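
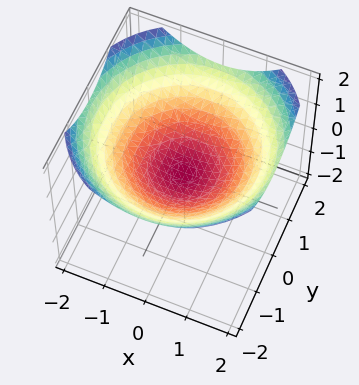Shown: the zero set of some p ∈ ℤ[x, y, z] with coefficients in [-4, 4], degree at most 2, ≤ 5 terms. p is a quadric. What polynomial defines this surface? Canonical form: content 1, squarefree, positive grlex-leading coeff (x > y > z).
1. The degree is 2 — a paraboloid; a quadric.
2. Symmetries: rotational symmetry about the z-axis ⇒ p depends on x, y only through x² + y².
3. Checking where it meets the axes: one x-axis crossing is at x = 0; one y-axis crossing is at y = 0; a circular section at z = 1 has radius between 1 and 2; one z-axis crossing is at z = 0.
4. Together with the visible shape, these determine p as stated.

x^2 + y^2 - 3*z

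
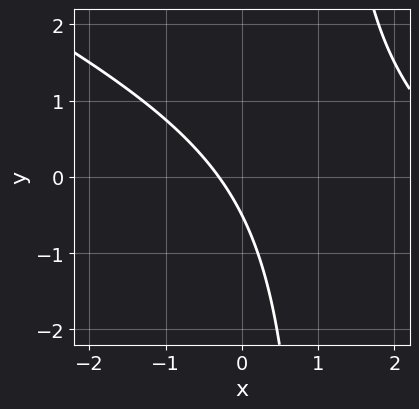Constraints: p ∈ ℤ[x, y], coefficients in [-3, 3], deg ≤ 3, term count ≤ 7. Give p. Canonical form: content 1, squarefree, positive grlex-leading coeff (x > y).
x^2 + 2*x*y - 3*x - 2*y - 1

(a) The degree is 2 — no degree-1 curve has this shape.
(b) The integer polynomial consistent with all of this is the stated p.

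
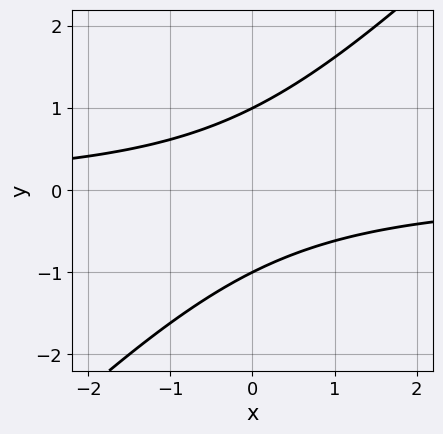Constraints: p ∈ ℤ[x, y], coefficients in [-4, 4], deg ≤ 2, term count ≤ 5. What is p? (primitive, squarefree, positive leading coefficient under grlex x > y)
(a) deg p = 2. The shape is more complex than any degree-1 curve.
(b) From the visible intercepts: the curve avoids every integer x-axis point in the box; among the integer gridlines, it crosses the y-axis at y ∈ {-1, 1}.
(c) Assembling these constraints gives the stated polynomial.

x*y - y^2 + 1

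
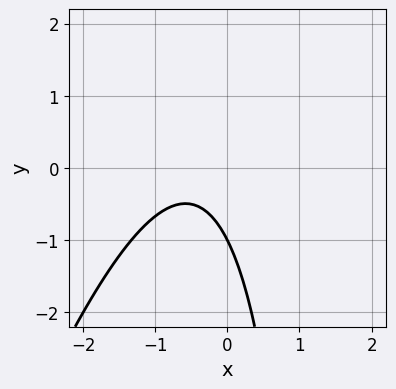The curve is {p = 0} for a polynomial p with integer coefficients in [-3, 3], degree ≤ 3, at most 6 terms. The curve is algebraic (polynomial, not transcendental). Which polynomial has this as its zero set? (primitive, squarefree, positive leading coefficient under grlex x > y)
3*x^2 - x*y + 3*x + 2*y + 2

deg p = 2. A generic line meets the curve in up to 2 points.
Reading off the gridlines: the curve avoids every integer x-axis point in the box; it meets the y-axis at y = -1 (among the integer gridlines).
Together with the visible shape, these determine p as stated.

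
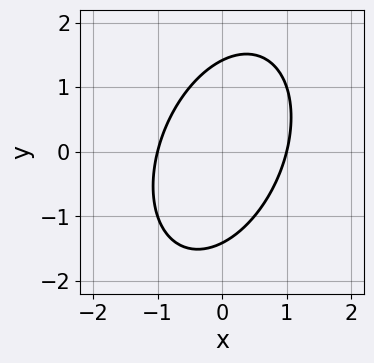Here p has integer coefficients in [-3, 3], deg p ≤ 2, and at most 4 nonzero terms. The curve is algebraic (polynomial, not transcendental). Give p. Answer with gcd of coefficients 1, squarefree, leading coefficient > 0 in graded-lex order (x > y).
2*x^2 - x*y + y^2 - 2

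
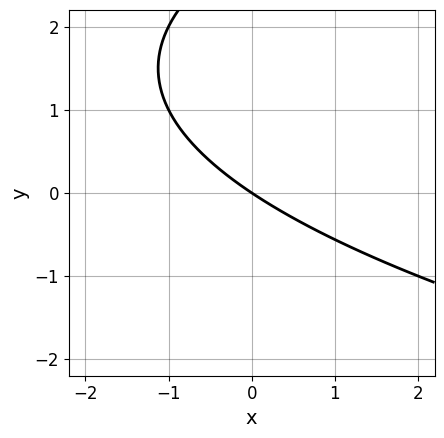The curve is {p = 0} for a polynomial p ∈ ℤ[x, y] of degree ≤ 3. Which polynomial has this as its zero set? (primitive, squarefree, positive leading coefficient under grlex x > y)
y^2 - 2*x - 3*y

deg p = 2.
Observable constraints: one y-axis crossing is at y = 0; it meets the x-axis at x = 0 (among the integer gridlines).
Assembling these constraints gives the stated polynomial.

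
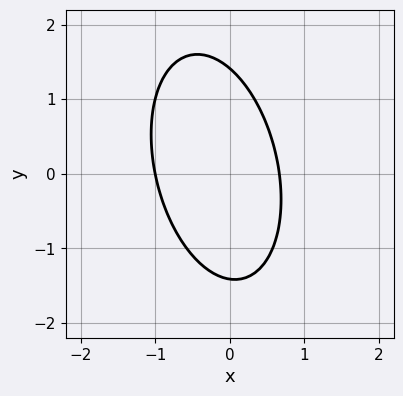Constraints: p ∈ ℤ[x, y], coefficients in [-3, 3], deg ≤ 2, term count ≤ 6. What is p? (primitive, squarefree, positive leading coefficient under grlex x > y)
(a) Degree: the shape is more complex than any degree-1 curve, so deg p = 2.
(b) Checking where it meets the axes: one x-axis crossing is at x = -1.
(c) Solving for integer coefficients yields p as stated.

3*x^2 + x*y + y^2 + x - 2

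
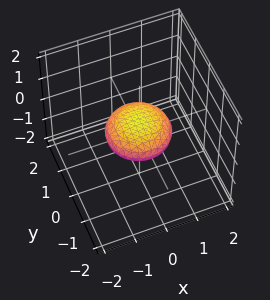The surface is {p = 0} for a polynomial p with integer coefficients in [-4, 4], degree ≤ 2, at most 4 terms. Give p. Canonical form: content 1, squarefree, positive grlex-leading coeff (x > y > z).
x^2 + y^2 + 3*z^2 - 1

1. The degree is 2 — a closed, bounded, convex surface; a quadric.
2. Symmetry: the surface is invariant under rotation about z: p = q(x² + y², z); mirror symmetry z ↦ −z ⇒ only even powers of z.
3. Against the integer gridlines: the y-axis gridline crossings are at y ∈ {-1, 1}; among the integer gridlines, it crosses the x-axis at x ∈ {-1, 1}; a circular section at z = 0 has radius exactly 1.
4. The integer polynomial consistent with all of this is the stated p.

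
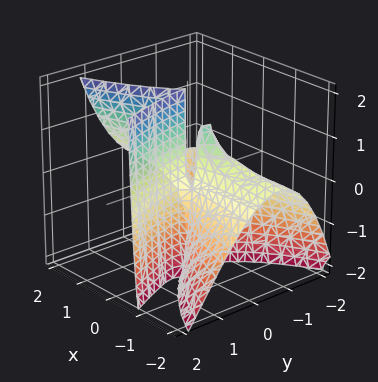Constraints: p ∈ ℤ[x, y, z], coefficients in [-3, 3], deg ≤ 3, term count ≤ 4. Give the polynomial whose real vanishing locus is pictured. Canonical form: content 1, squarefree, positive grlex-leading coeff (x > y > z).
2*x^2*z - 2*x*y^2 - y^3 - 3*x*y

First, degree: a generic line meets the surface in up to 3 points, so deg p = 3.
Next, from the axis intercepts and sections: the visible z-axis segment lies entirely on the surface; it meets the y-axis at y = 0 (among the integer gridlines); the visible x-axis segment lies entirely on the surface.
Finally, putting this together gives p.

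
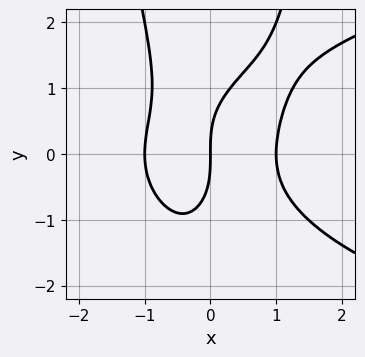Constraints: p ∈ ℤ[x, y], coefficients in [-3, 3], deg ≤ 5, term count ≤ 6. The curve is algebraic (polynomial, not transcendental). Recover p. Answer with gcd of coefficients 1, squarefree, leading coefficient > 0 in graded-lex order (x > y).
2*x^2*y^2 - 3*x^3 - y^3 + 3*x

(a) deg p = 4. The shape is more complex than any degree-3 curve.
(b) Against the integer gridlines: it crosses the y-axis at the gridline y = 0; the x-axis gridline crossings are at x ∈ {-1, 0, 1}.
(c) Matching integer coefficients to the picture gives p.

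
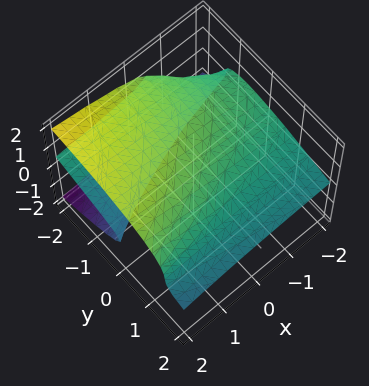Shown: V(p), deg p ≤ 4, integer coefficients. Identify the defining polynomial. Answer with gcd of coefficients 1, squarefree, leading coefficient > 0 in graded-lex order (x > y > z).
3*z^3 - 2*x*z + y^2 + 3*y*z - 2

1. The degree is 3 — a generic line meets the surface in up to 3 points.
2. From the visible intercepts: no x-intercept at any integer in the box.
3. Assembling these constraints gives the stated polynomial.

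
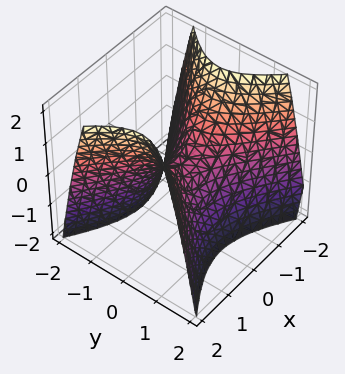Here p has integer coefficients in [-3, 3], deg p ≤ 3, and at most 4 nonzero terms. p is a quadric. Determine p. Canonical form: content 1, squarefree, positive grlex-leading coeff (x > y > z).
2*x^2 - 3*y^2 - 2*z

1. Degree: a saddle surface; a quadric, so deg p = 2.
2. Symmetries: mirror symmetry x ↦ −x ⇒ only even powers of x; it's symmetric under y → −y, forcing even powers of y.
3. From the visible intercepts: it crosses the z-axis at the gridline z = 0; it crosses the y-axis at the gridline y = 0.
4. These observations pin down the coefficients.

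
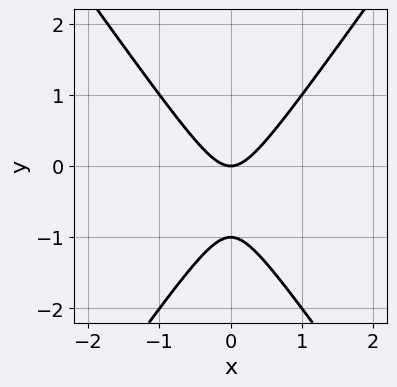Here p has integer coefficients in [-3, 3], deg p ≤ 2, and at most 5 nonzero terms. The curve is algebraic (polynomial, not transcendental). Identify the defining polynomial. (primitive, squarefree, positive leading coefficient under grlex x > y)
2*x^2 - y^2 - y

First, deg p = 2. The shape is more complex than any degree-1 curve.
Next, symmetries: the x ↦ −x reflection is a symmetry, so x appears only in even powers.
Then, checking where it meets the axes: one x-axis crossing is at x = 0; among the integer gridlines, it crosses the y-axis at y ∈ {-1, 0}.
Finally, together with the visible shape, these determine p as stated.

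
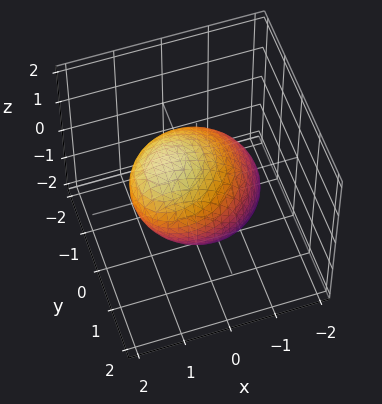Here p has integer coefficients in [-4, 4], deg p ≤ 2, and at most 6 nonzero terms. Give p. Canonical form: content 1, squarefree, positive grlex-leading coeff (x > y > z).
2*x^2 - x*y - 2*x*z + 2*y^2 + 2*z^2 - 3

First, degree: no degree-1 surface has this shape, so deg p = 2.
Finally, the integer polynomial consistent with all of this is the stated p.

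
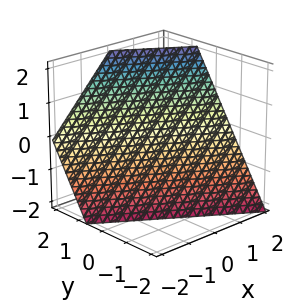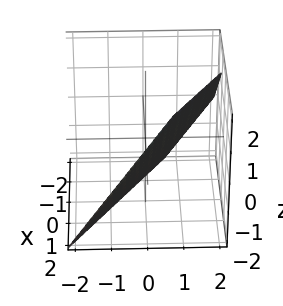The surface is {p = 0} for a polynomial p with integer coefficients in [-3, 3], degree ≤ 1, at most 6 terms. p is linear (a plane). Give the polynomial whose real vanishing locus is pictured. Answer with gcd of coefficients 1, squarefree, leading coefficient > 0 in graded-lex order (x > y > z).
2*x + 3*y - 2*z - 2

First, the degree is 1 — the surface is flat (a plane).
Next, against the integer gridlines: it crosses the z-axis at the gridline z = -1; one x-axis crossing is at x = 1.
Finally, assembling these constraints gives the stated polynomial.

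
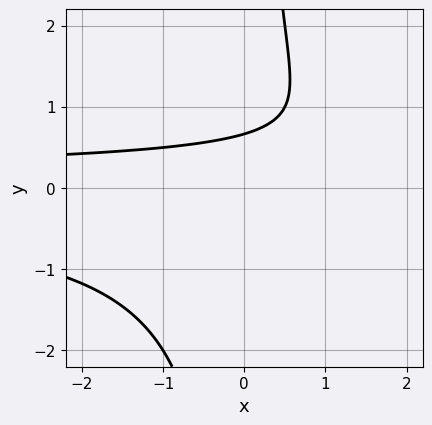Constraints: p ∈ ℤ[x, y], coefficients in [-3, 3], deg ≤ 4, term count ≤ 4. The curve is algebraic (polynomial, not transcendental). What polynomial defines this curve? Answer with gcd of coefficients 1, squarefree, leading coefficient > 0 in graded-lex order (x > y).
2*x*y^2 - 3*y + 2

(a) The degree is 3 — no degree-2 curve has this shape.
(b) From the axis intercepts and sections: the curve avoids every integer x-axis point in the box.
(c) These observations pin down the coefficients.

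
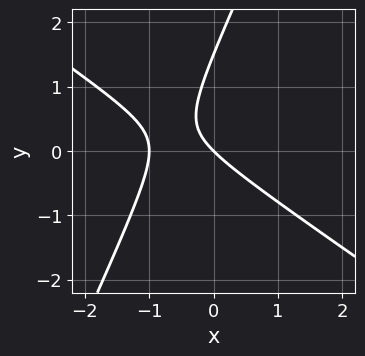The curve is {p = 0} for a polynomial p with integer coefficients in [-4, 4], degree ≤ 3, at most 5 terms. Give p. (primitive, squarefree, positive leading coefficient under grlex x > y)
3*x^2 + 3*x*y - 2*y^2 + 3*x + 3*y

1. The degree is 2 — the shape is more complex than any degree-1 curve.
2. Observable constraints: among the integer gridlines, it crosses the x-axis at x ∈ {-1, 0}; one y-axis crossing is at y = 0.
3. Solving for integer coefficients yields p as stated.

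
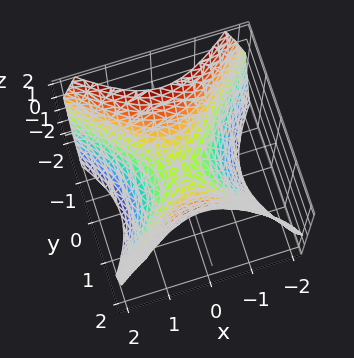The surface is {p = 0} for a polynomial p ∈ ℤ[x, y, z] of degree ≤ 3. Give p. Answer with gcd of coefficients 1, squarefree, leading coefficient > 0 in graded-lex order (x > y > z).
(a) deg p = 2.
(b) Symmetries: mirror symmetry x ↦ −x ⇒ only even powers of x; mirror symmetry y ↦ −y ⇒ only even powers of y.
(c) Reading off the gridlines: it crosses the x-axis at the gridline x = 0; one y-axis crossing is at y = 0.
(d) These observations pin down the coefficients.

x^2 - y^2 + z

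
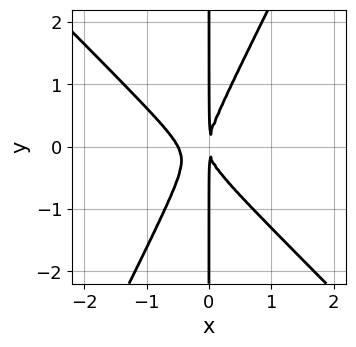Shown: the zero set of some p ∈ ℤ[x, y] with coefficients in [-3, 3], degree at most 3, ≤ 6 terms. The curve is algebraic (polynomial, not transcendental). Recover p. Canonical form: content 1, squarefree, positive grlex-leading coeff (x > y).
Degree: a generic line meets the curve in up to 3 points, so deg p = 3.
Reading off the gridlines: the visible y-axis segment lies entirely on the curve.
These observations pin down the coefficients.

2*x^3 + x^2*y - x*y^2 + x^2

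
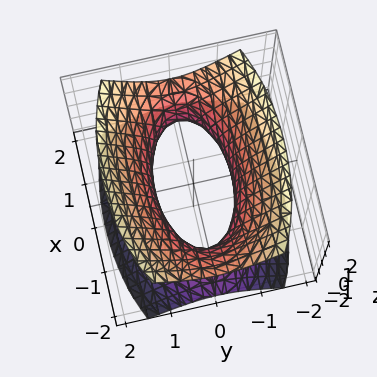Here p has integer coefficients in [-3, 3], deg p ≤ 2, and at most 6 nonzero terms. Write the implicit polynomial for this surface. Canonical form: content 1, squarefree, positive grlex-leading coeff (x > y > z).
(a) deg p = 2. One connected sheet with a waist; a quadric.
(b) Symmetries: the y ↦ −y reflection is a symmetry, so y appears only in even powers; the z ↦ −z reflection is a symmetry, so z appears only in even powers; it's symmetric under x → −x, forcing even powers of x.
(c) Against the integer gridlines: the surface avoids every integer z-axis point in the box.
(d) Solving for integer coefficients yields p as stated.

x^2 + 3*y^2 - 2*z^2 - 2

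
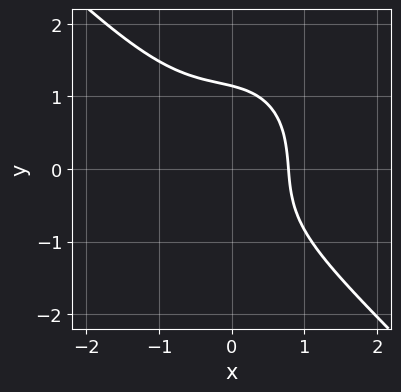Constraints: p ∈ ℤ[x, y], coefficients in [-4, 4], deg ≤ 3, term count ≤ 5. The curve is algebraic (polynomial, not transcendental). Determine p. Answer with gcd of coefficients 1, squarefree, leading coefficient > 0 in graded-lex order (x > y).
First, deg p = 3.
Finally, solving for integer coefficients yields p as stated.

3*x^3 + x^2*y + 2*y^3 + 2*x - 3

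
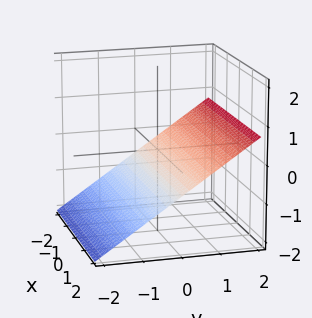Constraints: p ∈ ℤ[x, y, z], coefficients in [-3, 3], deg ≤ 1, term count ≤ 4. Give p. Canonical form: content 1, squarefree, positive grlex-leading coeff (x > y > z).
The degree is 1 — every cross-section is a straight line — this is a plane.
Observable constraints: one y-axis crossing is at y = 1; the surface avoids every integer x-axis point in the box.
Solving for integer coefficients yields p as stated.

2*y - 3*z - 2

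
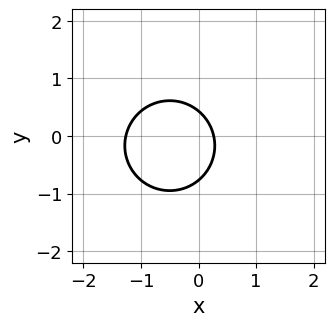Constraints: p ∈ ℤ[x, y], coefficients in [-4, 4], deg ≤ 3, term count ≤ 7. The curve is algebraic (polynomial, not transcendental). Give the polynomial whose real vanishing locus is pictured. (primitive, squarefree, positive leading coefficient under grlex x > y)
1. deg p = 2. The shape is more complex than any degree-1 curve.
2. Matching integer coefficients to the picture gives p.

3*x^2 + 3*y^2 + 3*x + y - 1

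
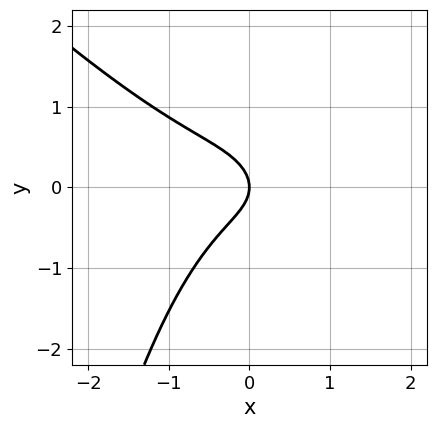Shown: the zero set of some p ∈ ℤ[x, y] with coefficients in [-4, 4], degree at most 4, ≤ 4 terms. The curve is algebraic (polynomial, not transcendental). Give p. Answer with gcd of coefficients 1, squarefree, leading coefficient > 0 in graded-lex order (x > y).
2*x^3 + 2*x^2*y + 3*y^2 + 2*x

1. deg p = 3.
2. Observable constraints: it meets the y-axis at y = 0 (among the integer gridlines); one x-axis crossing is at x = 0.
3. The integer polynomial consistent with all of this is the stated p.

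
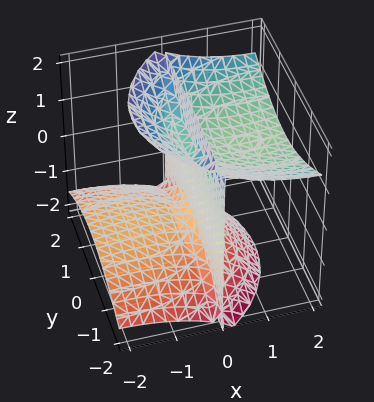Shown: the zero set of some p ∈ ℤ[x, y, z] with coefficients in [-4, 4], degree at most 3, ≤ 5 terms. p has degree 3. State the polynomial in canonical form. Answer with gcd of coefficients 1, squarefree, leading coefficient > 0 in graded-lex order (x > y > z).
I count 3 distinct pieces. They look like related sheets of one shape, so recover p as a whole.
The degree is 3 — a generic line meets the surface in up to 3 points.
From the axis intercepts and sections: it crosses the x-axis at the gridline x = 0; every point of the y-axis in the box is on the surface; the visible z-axis segment lies entirely on the surface.
Putting this together gives p.

x^3 - 3*x^2*z + 2*x*y^2 - 3*x*z^2 + 3*x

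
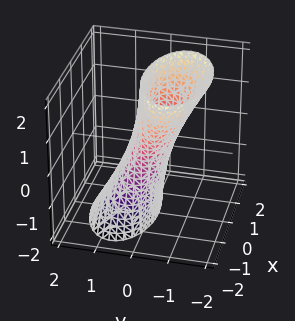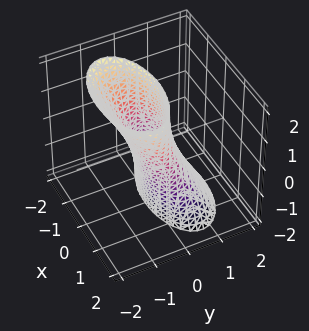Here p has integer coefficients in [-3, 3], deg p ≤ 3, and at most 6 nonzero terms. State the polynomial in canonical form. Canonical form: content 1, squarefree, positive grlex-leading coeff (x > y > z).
x^2 + 3*y^2 + 2*y*z - 1

deg p = 2.
Checking where it meets the axes: it misses every integer gridline on the z-axis; the x-axis gridline crossings are at x ∈ {-1, 1}.
Fitting integer coefficients to these (and the overall shape) gives p.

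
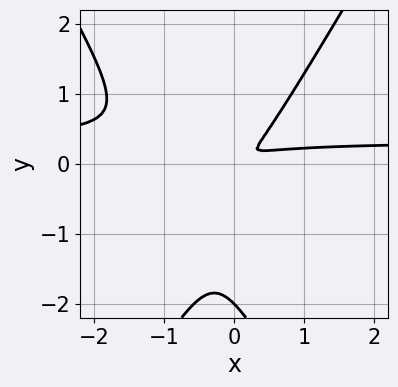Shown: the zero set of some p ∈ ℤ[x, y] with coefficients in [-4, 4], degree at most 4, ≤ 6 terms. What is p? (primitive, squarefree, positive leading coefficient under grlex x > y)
1. Degree: no degree-2 curve has this shape, so deg p = 3.
2. Reading off the gridlines: it crosses the y-axis at the gridline y = -2.
3. Matching integer coefficients to the picture gives p.

3*x^2*y - y^3 - x^2 + 2*x*y - 2*y^2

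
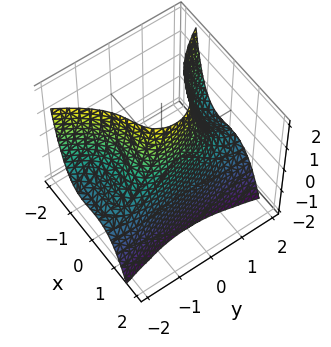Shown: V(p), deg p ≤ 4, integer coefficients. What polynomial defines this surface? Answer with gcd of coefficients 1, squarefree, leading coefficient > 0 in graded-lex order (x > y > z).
First, the degree is 3 — a generic line meets the surface in up to 3 points.
Then, reading off the gridlines: no z-intercept at any integer in the box.
Finally, matching integer coefficients to the picture gives p.

3*x^3 + y^2*z + x*z + y^2 - 2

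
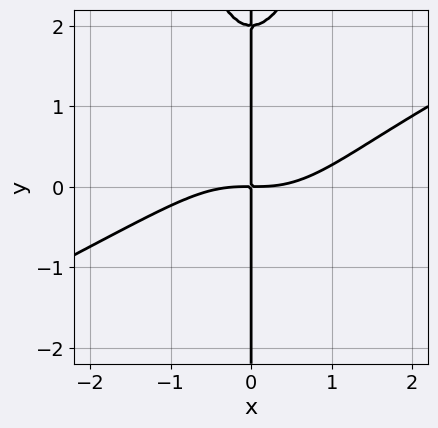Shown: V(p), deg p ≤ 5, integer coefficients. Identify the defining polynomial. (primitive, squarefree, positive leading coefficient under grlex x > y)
x^4 - 2*x^3*y + x*y^2 - 2*x*y

Degree: a generic line meets the curve in up to 4 points, so deg p = 4.
From the visible intercepts: the visible y-axis segment lies entirely on the curve.
These observations pin down the coefficients.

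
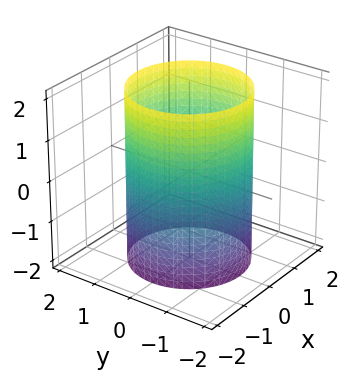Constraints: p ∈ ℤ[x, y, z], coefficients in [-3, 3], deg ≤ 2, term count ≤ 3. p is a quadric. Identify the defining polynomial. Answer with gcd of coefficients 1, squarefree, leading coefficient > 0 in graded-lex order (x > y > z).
x^2 + y^2 - 2

1. The degree is 2 — a cylinder; a quadric.
2. Symmetries: it's symmetric under z → −z, forcing even powers of z; every cross-section ⟂ z is a circle, so x, y appear only via x² + y².
3. Against the integer gridlines: a circular section at z = -1 has radius between 1 and 2; the surface avoids every integer z-axis point in the box.
4. Together with the visible shape, these determine p as stated.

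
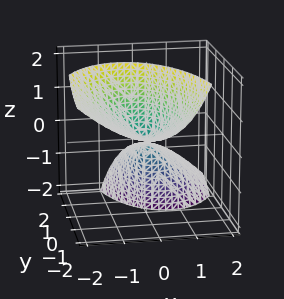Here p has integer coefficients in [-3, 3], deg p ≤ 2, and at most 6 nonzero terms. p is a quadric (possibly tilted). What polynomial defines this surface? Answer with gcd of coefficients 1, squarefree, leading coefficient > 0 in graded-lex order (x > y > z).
3*x^2 + 2*x*z + y^2 + 3*y*z - z

(a) There are 2 components. They look like related sheets of one shape, so recover p as a whole.
(b) The degree is 2 — a generic line meets the surface in up to 2 points.
(c) Checking where it meets the axes: it meets the y-axis at y = 0 (among the integer gridlines); it meets the z-axis at z = 0 (among the integer gridlines).
(d) Fitting integer coefficients to these (and the overall shape) gives p.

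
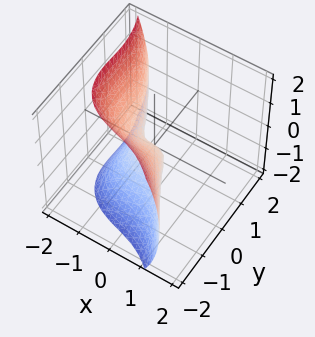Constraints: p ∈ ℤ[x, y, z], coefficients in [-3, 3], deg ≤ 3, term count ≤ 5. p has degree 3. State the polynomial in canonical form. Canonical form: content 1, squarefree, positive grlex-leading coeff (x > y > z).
2*x^3 + 2*x*y^2 + 2*y^3 + 2*z^2 + y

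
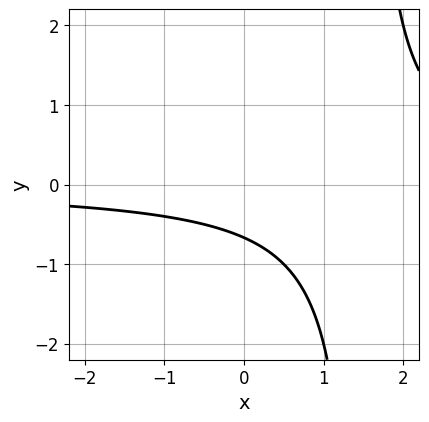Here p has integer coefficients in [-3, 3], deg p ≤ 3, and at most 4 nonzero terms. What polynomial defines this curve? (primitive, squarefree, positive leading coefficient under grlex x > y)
2*x*y - 3*y - 2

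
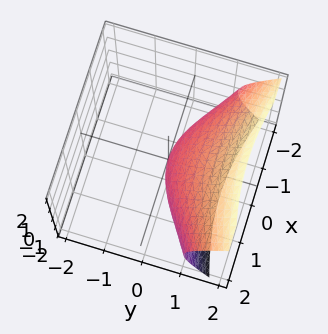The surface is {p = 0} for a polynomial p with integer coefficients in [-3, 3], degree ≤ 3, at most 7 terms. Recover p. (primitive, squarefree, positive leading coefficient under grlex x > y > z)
1. deg p = 3.
2. From the axis intercepts and sections: it meets the y-axis at y = 0 (among the integer gridlines); it crosses the z-axis at the gridline z = 0.
3. The integer polynomial consistent with all of this is the stated p.

y^3 - x^2 - y*z - 2*z^2 + 3*y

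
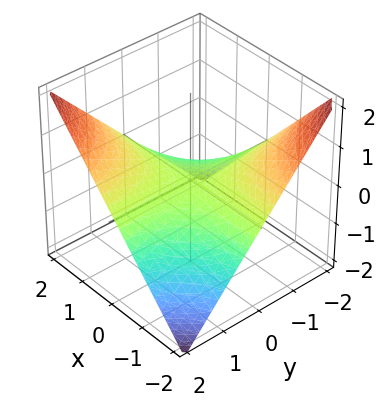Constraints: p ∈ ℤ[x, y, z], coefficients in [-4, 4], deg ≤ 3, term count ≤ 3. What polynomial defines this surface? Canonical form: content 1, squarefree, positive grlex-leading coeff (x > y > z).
First, degree: a saddle surface; a quadric, so deg p = 2.
Next, reading off the gridlines: every point of the y-axis in the box is on the surface; the visible x-axis segment lies entirely on the surface; it meets the z-axis at z = 0 (among the integer gridlines).
Finally, together with the visible shape, these determine p as stated.

x*y - 2*z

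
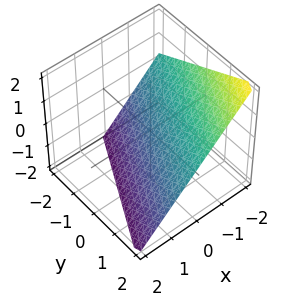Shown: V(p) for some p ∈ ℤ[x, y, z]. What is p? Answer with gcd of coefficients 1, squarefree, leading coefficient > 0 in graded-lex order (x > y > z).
First, the degree is 1 — the surface is flat (a plane).
Then, checking where it meets the axes: one y-axis crossing is at y = 2; one z-axis crossing is at z = -1; it meets the x-axis at x = -1 (among the integer gridlines).
Finally, the integer polynomial consistent with all of this is the stated p.

2*x - y + 2*z + 2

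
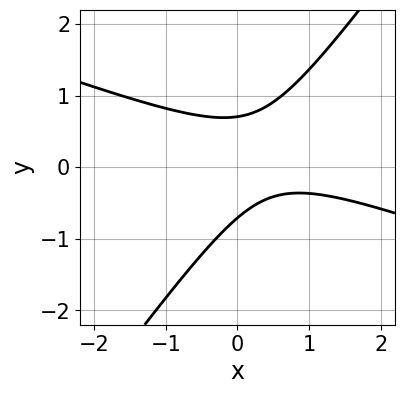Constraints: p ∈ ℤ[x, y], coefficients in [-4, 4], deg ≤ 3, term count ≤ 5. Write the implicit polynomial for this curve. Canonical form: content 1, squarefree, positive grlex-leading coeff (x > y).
(a) The degree is 2 — a generic line meets the curve in up to 2 points.
(b) From the axis intercepts and sections: no x-intercept at any integer in the box.
(c) Assembling these constraints gives the stated polynomial.

x^2 + 2*x*y - 2*y^2 - x + 1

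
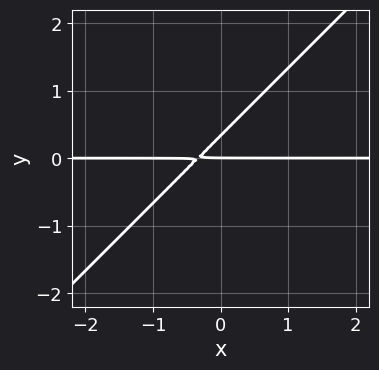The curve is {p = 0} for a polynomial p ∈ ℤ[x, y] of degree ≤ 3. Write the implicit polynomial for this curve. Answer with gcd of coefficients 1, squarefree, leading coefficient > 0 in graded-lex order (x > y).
(a) Degree: the shape is more complex than any degree-1 curve, so deg p = 2.
(b) From the visible intercepts: it meets the y-axis at y = 0 (among the integer gridlines); every point of the x-axis in the box is on the curve.
(c) Putting this together gives p.

3*x*y - 3*y^2 + y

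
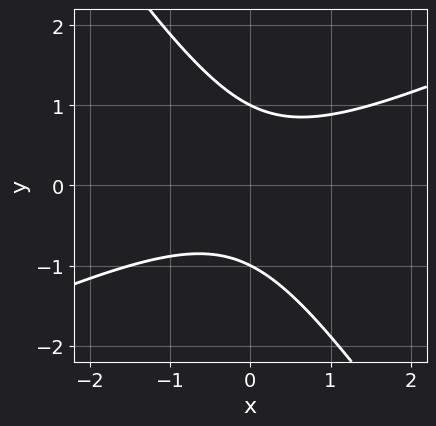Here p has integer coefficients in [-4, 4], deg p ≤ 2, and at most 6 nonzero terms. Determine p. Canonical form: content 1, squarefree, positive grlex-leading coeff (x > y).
2*x^2 - 3*x*y - 3*y^2 + 3

(a) The degree is 2 — a generic line meets the curve in up to 2 points.
(b) Checking where it meets the axes: the y-axis gridline crossings are at y ∈ {-1, 1}; no x-intercept at any integer in the box.
(c) These observations pin down the coefficients.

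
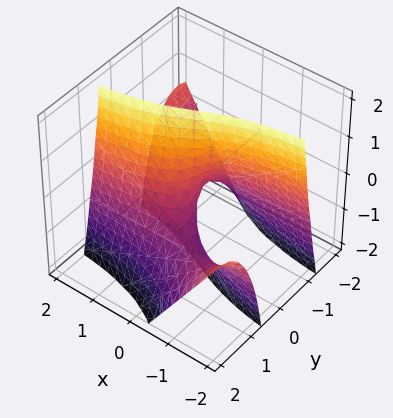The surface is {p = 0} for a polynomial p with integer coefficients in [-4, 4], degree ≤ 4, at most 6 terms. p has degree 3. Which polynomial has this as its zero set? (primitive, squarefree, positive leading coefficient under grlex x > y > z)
Degree: no degree-2 surface has this shape, so deg p = 3.
Against the integer gridlines: it meets the y-axis at y = 0 (among the integer gridlines); it meets the x-axis at x = 0 (among the integer gridlines).
Solving for integer coefficients yields p as stated. Check: (0, 0, -2) on the z-axis lies on the surface, and p(0, 0, -2) = 0. ✓

3*x*y^2 + 2*y^3 + 3*y*z - 3*x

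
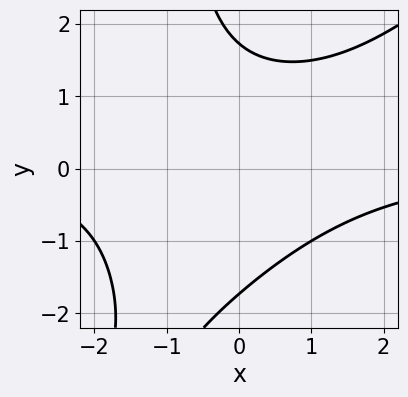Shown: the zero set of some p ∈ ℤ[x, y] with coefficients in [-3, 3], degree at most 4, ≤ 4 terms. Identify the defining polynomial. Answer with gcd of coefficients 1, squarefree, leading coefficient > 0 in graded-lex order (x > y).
(a) Degree: no degree-2 curve has this shape, so deg p = 3.
(b) From the axis intercepts and sections: the curve avoids every integer x-axis point in the box.
(c) Assembling these constraints gives the stated polynomial.

x^2*y - x*y^2 - y^2 + 3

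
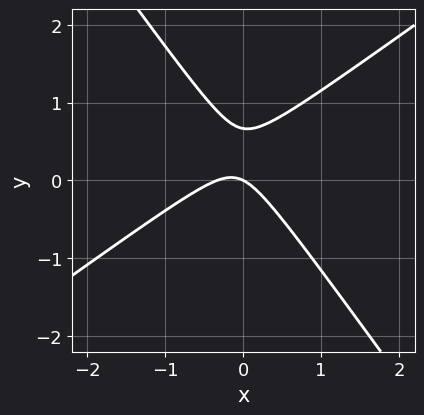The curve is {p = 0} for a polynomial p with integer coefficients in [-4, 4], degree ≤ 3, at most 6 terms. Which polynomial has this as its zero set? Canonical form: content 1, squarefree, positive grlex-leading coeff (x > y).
3*x^2 - 2*x*y - 3*y^2 + x + 2*y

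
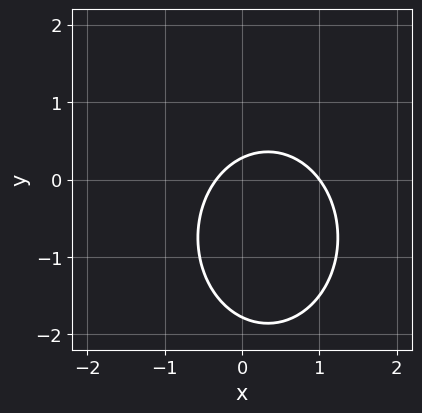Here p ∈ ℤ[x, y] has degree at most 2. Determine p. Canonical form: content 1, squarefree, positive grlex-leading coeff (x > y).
Degree: the shape is more complex than any degree-1 curve, so deg p = 2.
From the visible intercepts: it meets the x-axis at x = 1 (among the integer gridlines).
Assembling these constraints gives the stated polynomial.

3*x^2 + 2*y^2 - 2*x + 3*y - 1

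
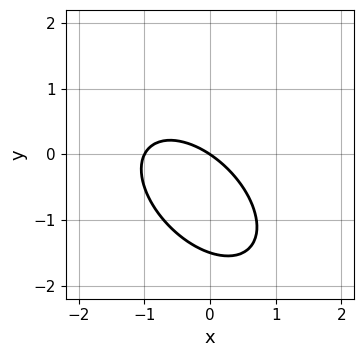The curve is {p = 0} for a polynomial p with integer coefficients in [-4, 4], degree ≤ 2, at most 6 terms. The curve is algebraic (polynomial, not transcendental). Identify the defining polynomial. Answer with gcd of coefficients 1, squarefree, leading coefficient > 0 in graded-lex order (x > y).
2*x^2 + 2*x*y + 2*y^2 + 2*x + 3*y

First, the degree is 2 — no degree-1 curve has this shape.
Then, from the visible intercepts: one y-axis crossing is at y = 0; the x-axis gridline crossings are at x ∈ {-1, 0}.
Finally, matching integer coefficients to the picture gives p.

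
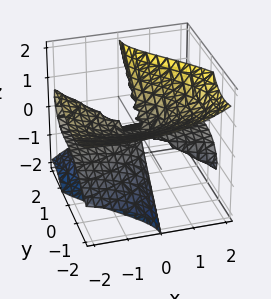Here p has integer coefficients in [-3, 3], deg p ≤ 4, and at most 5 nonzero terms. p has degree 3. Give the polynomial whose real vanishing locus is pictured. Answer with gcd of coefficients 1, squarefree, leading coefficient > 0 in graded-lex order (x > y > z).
x^2*z + 2*x*z^2 - y^3 + 3*y*z^2 - 2*z^3

(a) deg p = 3. The shape is more complex than any degree-2 surface.
(b) Reading off the gridlines: one y-axis crossing is at y = 0; every point of the x-axis in the box is on the surface; one z-axis crossing is at z = 0.
(c) Solving for integer coefficients yields p as stated.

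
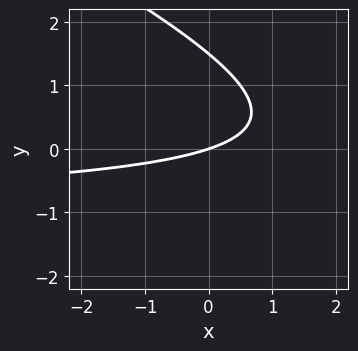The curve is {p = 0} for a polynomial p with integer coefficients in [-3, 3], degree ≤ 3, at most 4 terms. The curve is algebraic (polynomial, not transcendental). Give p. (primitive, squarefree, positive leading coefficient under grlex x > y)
x*y + 2*y^2 + x - 3*y

1. deg p = 2. A generic line meets the curve in up to 2 points.
2. Checking where it meets the axes: it crosses the x-axis at the gridline x = 0; one y-axis crossing is at y = 0.
3. Fitting integer coefficients to these (and the overall shape) gives p.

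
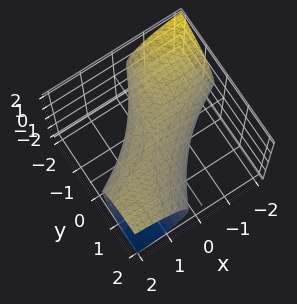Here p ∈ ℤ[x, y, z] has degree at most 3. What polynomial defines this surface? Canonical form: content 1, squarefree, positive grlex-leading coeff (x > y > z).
x^2 - 3*x*y + y^2 + y*z + 3*z^2 - 2

The degree is 2 — no degree-1 surface has this shape.
Putting this together gives p.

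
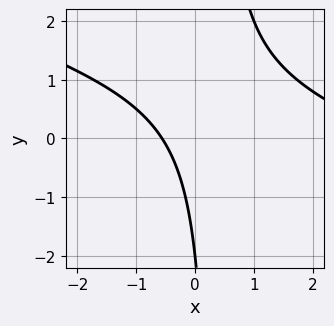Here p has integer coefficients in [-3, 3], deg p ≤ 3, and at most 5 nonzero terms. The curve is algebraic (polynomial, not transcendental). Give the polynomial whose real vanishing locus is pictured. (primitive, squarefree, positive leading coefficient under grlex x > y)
First, degree: a generic line meets the curve in up to 2 points, so deg p = 2.
Next, from the visible intercepts: it crosses the y-axis at the gridline y = -2.
Finally, putting this together gives p.

x^2 + 3*x*y - 3*x - y - 2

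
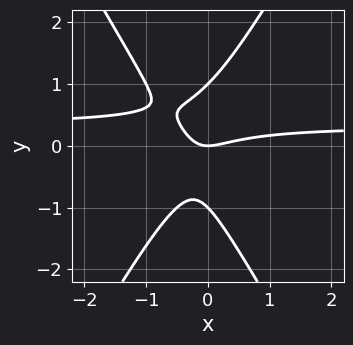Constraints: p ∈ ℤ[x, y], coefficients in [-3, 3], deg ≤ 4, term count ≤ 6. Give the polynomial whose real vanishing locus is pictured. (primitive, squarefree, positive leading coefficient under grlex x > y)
First, degree: no degree-2 curve has this shape, so deg p = 3.
Then, observable constraints: one x-axis crossing is at x = 0; among the integer gridlines, it crosses the y-axis at y ∈ {-1, 0, 1}.
Finally, assembling these constraints gives the stated polynomial.

3*x^2*y - y^3 - x^2 + 2*x*y + y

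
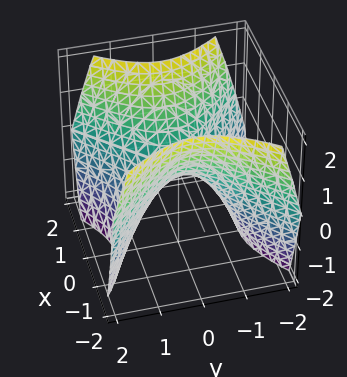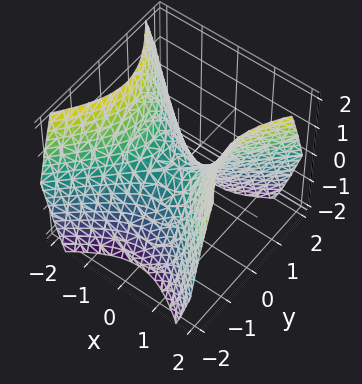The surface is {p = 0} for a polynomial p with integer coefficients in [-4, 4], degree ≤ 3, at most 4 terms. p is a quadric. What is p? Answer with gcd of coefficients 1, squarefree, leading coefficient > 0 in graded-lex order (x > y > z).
1. deg p = 2. A saddle surface; a quadric.
2. Symmetries: it's symmetric under y → −y, forcing even powers of y; it's symmetric under x → −x, forcing even powers of x.
3. Checking where it meets the axes: one x-axis crossing is at x = 0; it meets the z-axis at z = 0 (among the integer gridlines); one y-axis crossing is at y = 0.
4. Solving for integer coefficients yields p as stated.

x^2 - y^2 - z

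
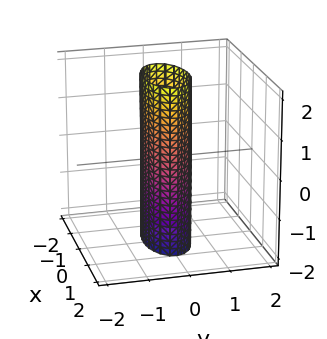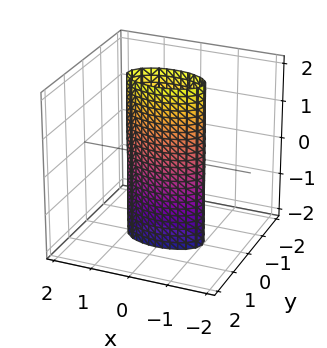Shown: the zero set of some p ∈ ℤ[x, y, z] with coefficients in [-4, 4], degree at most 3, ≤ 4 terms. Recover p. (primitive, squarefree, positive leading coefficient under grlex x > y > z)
(a) The degree is 2 — constant cross-section along one axis; a quadric.
(b) Symmetries: mirror symmetry x ↦ −x ⇒ only even powers of x; it's symmetric under z → −z, forcing even powers of z; mirror symmetry y ↦ −y ⇒ only even powers of y.
(c) Checking where it meets the axes: among the integer gridlines, it crosses the x-axis at x ∈ {-1, 1}; no z-intercept at any integer in the box.
(d) The integer polynomial consistent with all of this is the stated p.

x^2 + 3*y^2 - 1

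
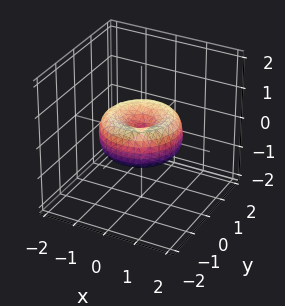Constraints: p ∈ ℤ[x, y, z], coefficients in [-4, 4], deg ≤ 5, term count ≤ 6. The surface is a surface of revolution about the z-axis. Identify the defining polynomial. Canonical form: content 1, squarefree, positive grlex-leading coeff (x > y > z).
The degree is 4 — the shape is more complex than any degree-3 surface.
Symmetry: the z-axis is an axis of rotation, so x and y enter only as x² + y².
Against the integer gridlines: it crosses the x-axis at the gridline x = 0; one y-axis crossing is at y = 0; a circular section at z = 0 has radius between 1 and 2.
These observations pin down the coefficients.

2*x^4 + 4*x^2*y^2 + 2*y^4 - 3*x^2 - 3*y^2 + 3*z^2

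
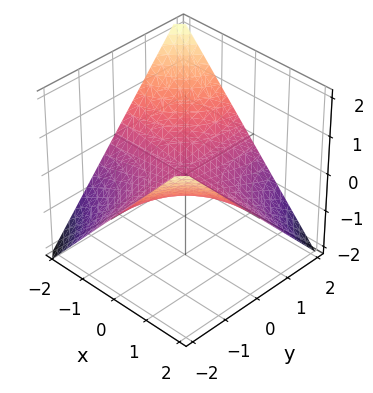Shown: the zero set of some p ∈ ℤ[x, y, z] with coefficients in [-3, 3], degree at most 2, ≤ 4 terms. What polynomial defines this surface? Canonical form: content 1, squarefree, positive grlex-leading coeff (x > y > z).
x*y + 2*z

First, degree: a hyperbolic paraboloid; a quadric, so deg p = 2.
Next, from the visible intercepts: it crosses the z-axis at the gridline z = 0; every point of the y-axis in the box is on the surface.
Finally, these observations pin down the coefficients. Check: (-2, 0, 0) on the x-axis lies on the surface, and p(-2, 0, 0) = 0. ✓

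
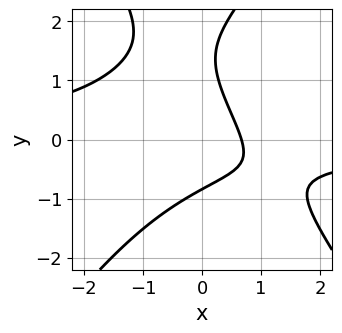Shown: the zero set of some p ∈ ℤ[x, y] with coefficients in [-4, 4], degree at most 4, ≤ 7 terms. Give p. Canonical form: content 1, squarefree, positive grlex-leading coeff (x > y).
1. Degree: the shape is more complex than any degree-2 curve, so deg p = 3.
2. The integer polynomial consistent with all of this is the stated p.

2*x^2*y - y^3 + 2*y^2 + 3*x - 2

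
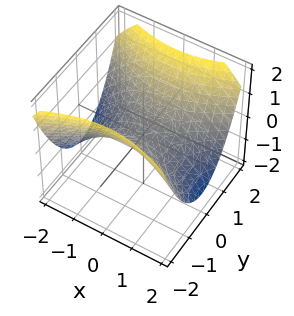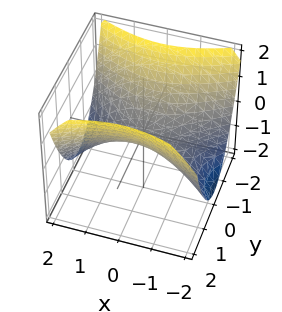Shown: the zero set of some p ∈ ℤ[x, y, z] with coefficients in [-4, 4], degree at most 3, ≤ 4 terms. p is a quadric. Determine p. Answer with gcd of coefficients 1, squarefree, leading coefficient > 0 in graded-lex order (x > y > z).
x^2 - 2*y^2 + 3*z

(a) Degree: a saddle surface; a quadric, so deg p = 2.
(b) Symmetries: mirror symmetry x ↦ −x ⇒ only even powers of x; it's symmetric under y → −y, forcing even powers of y.
(c) From the axis intercepts and sections: one z-axis crossing is at z = 0; it crosses the y-axis at the gridline y = 0; it crosses the x-axis at the gridline x = 0.
(d) Putting this together gives p.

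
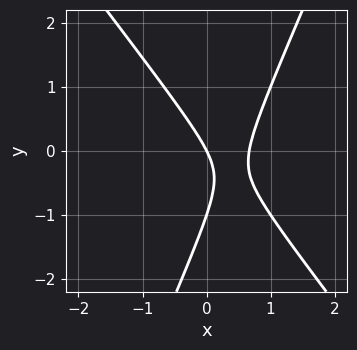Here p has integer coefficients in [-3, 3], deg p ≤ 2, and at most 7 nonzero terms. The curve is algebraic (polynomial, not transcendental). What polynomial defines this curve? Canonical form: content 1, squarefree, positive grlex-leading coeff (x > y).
Degree: no degree-1 curve has this shape, so deg p = 2.
Checking where it meets the axes: among the integer gridlines, it crosses the y-axis at y ∈ {-1, 0}; it meets the x-axis at x = 0 (among the integer gridlines).
Solving for integer coefficients yields p as stated.

3*x^2 + x*y - y^2 - 2*x - y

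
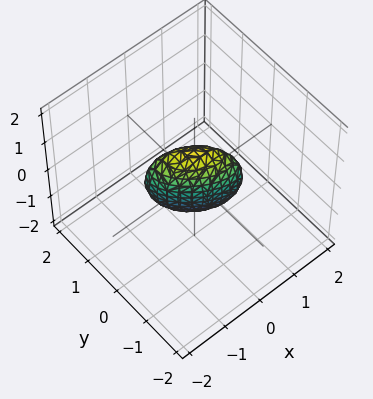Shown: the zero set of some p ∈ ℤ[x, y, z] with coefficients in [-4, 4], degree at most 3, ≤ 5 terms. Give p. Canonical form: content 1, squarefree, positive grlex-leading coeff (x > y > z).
The degree is 2 — the shape is more complex than any degree-1 surface.
From the visible intercepts: the z-axis gridline crossings are at z ∈ {-1, 1}.
Matching integer coefficients to the picture gives p.

2*x^2 + 3*x*y + 3*y^2 + z^2 - 1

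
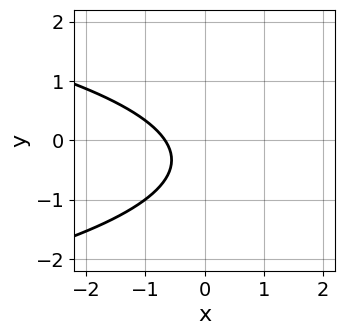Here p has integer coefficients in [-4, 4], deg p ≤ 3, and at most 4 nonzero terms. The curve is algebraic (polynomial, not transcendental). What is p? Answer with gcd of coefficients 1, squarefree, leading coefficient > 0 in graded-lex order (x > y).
1. deg p = 2.
2. Observable constraints: the curve avoids every integer y-axis point in the box.
3. Putting this together gives p.

3*y^2 + 3*x + 2*y + 2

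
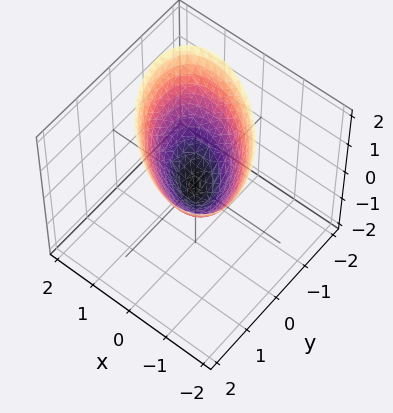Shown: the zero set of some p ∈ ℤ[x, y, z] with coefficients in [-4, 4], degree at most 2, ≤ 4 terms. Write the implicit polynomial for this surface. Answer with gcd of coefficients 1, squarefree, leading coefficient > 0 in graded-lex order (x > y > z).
(a) The degree is 2 — the shape is more complex than any degree-1 surface.
(b) Against the integer gridlines: one x-axis crossing is at x = 0; one y-axis crossing is at y = 0; it crosses the z-axis at the gridline z = 0.
(c) Fitting integer coefficients to these (and the overall shape) gives p.

x^2 + x*y + y^2 - z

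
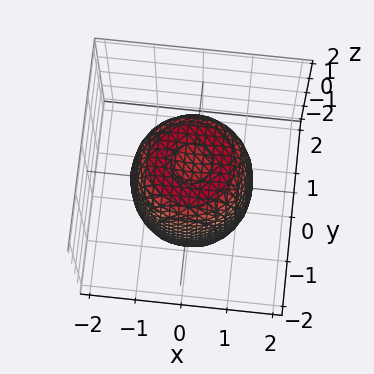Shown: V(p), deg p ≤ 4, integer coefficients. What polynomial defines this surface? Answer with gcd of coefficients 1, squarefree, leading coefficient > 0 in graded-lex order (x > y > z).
2*x^4 + 4*x^2*y^2 + 2*y^4 - 2*x^2 - 2*y^2 + z^2 - 2

First, deg p = 4.
Then, by symmetry, every cross-section ⟂ z is a circle, so x, y appear only via x² + y².
Then, observable constraints: a circular section at z = 1 has radius between 1 and 2.
Finally, assembling these constraints gives the stated polynomial.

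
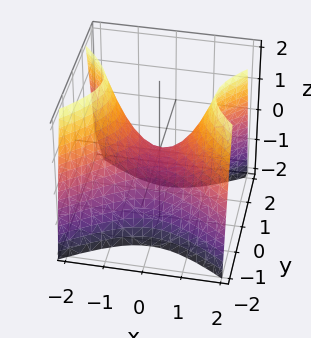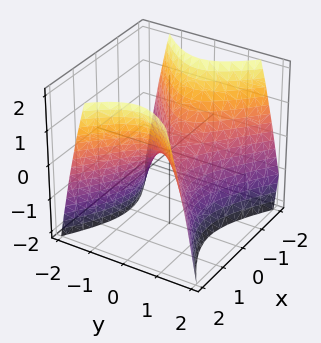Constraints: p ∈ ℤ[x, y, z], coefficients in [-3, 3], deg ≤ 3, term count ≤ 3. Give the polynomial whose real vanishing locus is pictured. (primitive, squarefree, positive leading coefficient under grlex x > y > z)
2*x^2 - 3*y^2 - 2*z

The degree is 2 — a hyperbolic paraboloid; a quadric.
Symmetries: it's symmetric under y → −y, forcing even powers of y; it's symmetric under x → −x, forcing even powers of x.
Against the integer gridlines: it crosses the y-axis at the gridline y = 0; it crosses the z-axis at the gridline z = 0; it crosses the x-axis at the gridline x = 0.
Together with the visible shape, these determine p as stated.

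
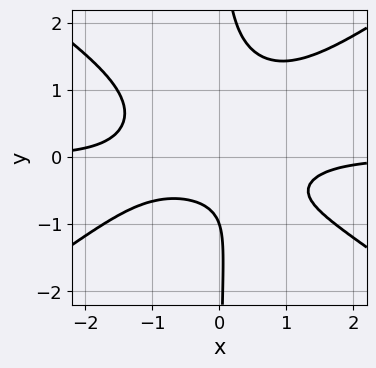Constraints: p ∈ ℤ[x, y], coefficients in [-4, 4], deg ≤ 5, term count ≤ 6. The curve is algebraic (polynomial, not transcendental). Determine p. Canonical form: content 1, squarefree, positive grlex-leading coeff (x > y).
x^3*y - 2*x*y^3 + x*y^2 + y + 1

First, degree: no degree-3 curve has this shape, so deg p = 4.
Then, reading off the gridlines: it meets the y-axis at y = -1 (among the integer gridlines); the curve avoids every integer x-axis point in the box.
Finally, assembling these constraints gives the stated polynomial.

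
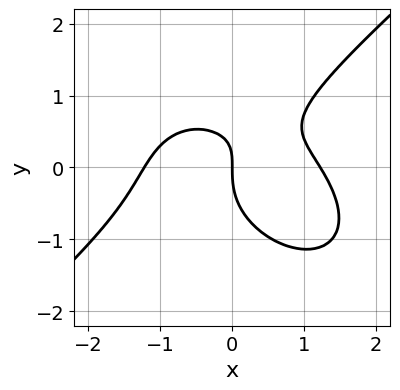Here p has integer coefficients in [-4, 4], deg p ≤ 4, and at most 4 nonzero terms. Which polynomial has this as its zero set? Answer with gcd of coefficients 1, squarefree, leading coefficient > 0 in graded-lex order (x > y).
(a) Degree: no degree-2 curve has this shape, so deg p = 3.
(b) Checking where it meets the axes: one y-axis crossing is at y = 0; one x-axis crossing is at x = 0.
(c) These observations pin down the coefficients.

2*x^3 - 3*y^3 + 3*x*y - 3*x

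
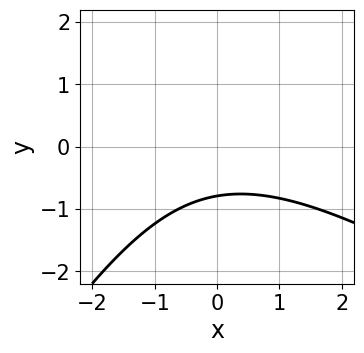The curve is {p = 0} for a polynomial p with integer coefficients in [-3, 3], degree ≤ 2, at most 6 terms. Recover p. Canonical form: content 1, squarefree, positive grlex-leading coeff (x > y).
x^2 + x*y - y^2 + 3*y + 3

First, deg p = 2. No degree-1 curve has this shape.
Then, observable constraints: the curve avoids every integer x-axis point in the box.
Finally, these observations pin down the coefficients.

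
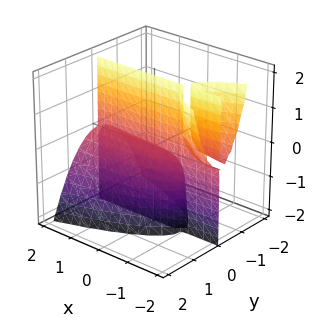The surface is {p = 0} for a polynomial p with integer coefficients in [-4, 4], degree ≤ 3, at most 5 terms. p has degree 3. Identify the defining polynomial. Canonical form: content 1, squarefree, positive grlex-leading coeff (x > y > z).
(a) I count 3 distinct pieces. They look like related sheets of one shape, so recover p as a whole.
(b) The degree is 3 — the shape is more complex than any degree-2 surface.
(c) Observable constraints: the visible x-axis segment lies entirely on the surface; every point of the z-axis in the box is on the surface; one y-axis crossing is at y = 0.
(d) These observations pin down the coefficients.

x*y*z + 2*y^3 + y*z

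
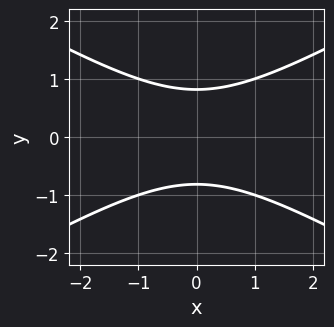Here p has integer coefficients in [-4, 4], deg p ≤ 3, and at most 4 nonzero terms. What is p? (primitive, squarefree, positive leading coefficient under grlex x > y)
First, degree: no degree-1 curve has this shape, so deg p = 2.
Then, symmetries: it's symmetric under x → −x, forcing even powers of x; mirror symmetry y ↦ −y ⇒ only even powers of y.
Then, reading off the gridlines: it misses every integer gridline on the x-axis.
Finally, the integer polynomial consistent with all of this is the stated p.

x^2 - 3*y^2 + 2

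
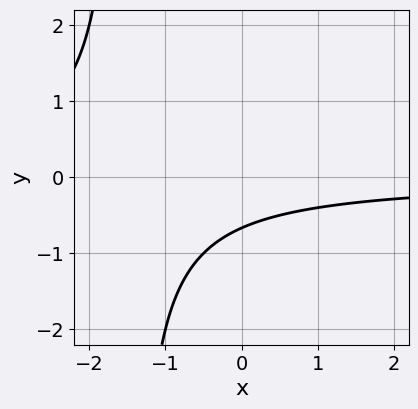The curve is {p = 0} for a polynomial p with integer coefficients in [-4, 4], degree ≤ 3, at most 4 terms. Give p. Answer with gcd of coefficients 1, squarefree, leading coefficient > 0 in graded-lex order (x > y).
First, degree: no degree-1 curve has this shape, so deg p = 2.
Next, against the integer gridlines: the curve avoids every integer x-axis point in the box.
Finally, matching integer coefficients to the picture gives p.

2*x*y + 3*y + 2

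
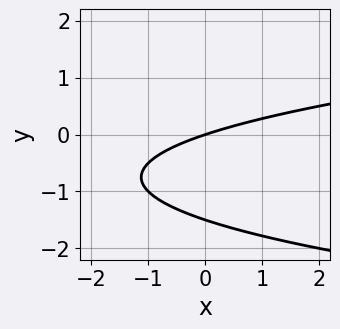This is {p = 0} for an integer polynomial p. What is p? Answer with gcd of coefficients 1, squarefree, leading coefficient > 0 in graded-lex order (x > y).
The degree is 2 — the shape is more complex than any degree-1 curve.
Against the integer gridlines: it crosses the x-axis at the gridline x = 0; one y-axis crossing is at y = 0.
Solving for integer coefficients yields p as stated.

2*y^2 - x + 3*y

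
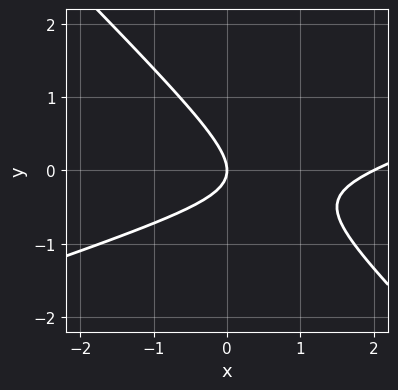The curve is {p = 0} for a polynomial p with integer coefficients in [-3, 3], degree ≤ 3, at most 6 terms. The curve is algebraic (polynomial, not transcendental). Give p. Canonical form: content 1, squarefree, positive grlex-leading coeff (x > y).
The degree is 2 — the shape is more complex than any degree-1 curve.
Observable constraints: among the integer gridlines, it crosses the x-axis at x ∈ {0, 2}; one y-axis crossing is at y = 0.
Assembling these constraints gives the stated polynomial.

x^2 - 2*x*y - 3*y^2 - 2*x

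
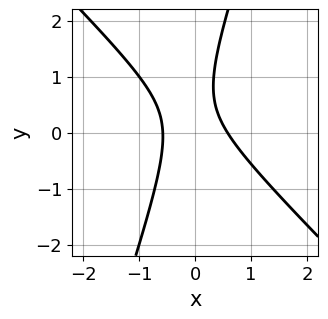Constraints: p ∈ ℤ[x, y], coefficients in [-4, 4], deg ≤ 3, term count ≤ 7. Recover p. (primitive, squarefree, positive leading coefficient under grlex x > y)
3*x^2 + 2*x*y - y^2 + y - 1

1. deg p = 2. The shape is more complex than any degree-1 curve.
2. Observable constraints: no y-intercept at any integer in the box.
3. Together with the visible shape, these determine p as stated.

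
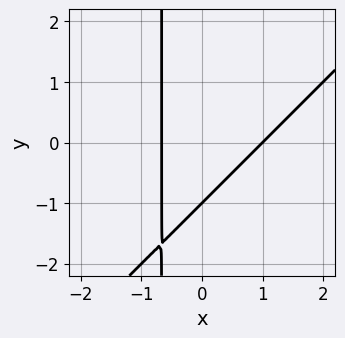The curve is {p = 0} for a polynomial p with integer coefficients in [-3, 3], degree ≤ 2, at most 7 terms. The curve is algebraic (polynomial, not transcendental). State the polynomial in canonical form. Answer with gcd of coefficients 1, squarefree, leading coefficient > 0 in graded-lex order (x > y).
3*x^2 - 3*x*y - x - 2*y - 2

(a) deg p = 2.
(b) Checking where it meets the axes: it crosses the x-axis at the gridline x = 1; it crosses the y-axis at the gridline y = -1.
(c) Solving for integer coefficients yields p as stated.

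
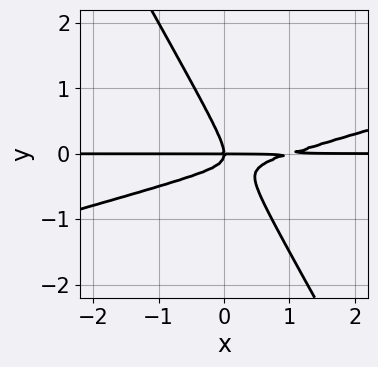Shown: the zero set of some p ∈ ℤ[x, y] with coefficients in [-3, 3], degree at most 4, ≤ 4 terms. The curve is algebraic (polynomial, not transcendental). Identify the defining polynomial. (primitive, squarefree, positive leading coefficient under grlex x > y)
x^2*y - 3*x*y^2 - 2*y^3 - x*y

The degree is 3 — no degree-2 curve has this shape.
Reading off the gridlines: it crosses the y-axis at the gridline y = 0; every point of the x-axis in the box is on the curve.
These observations pin down the coefficients.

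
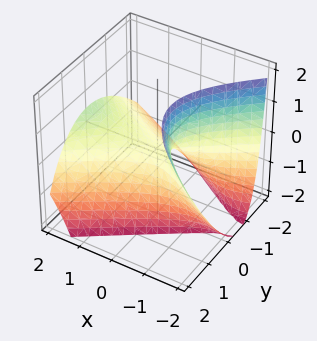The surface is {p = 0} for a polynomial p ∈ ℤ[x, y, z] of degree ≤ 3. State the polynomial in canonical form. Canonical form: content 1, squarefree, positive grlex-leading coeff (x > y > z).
x^2 - 2*x*z - 2*y^2 + y*z - 2*z

First, deg p = 2.
Then, against the integer gridlines: one y-axis crossing is at y = 0; it meets the z-axis at z = 0 (among the integer gridlines); it meets the x-axis at x = 0 (among the integer gridlines).
Finally, matching integer coefficients to the picture gives p.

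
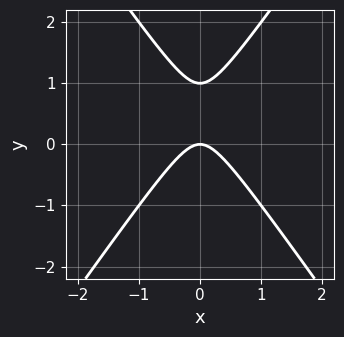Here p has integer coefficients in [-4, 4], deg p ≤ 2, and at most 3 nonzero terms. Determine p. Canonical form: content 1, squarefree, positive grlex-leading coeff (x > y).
2*x^2 - y^2 + y

(a) Degree: no degree-1 curve has this shape, so deg p = 2.
(b) Symmetries: it's symmetric under x → −x, forcing even powers of x.
(c) From the visible intercepts: it crosses the x-axis at the gridline x = 0; the y-axis gridline crossings are at y ∈ {0, 1}.
(d) The integer polynomial consistent with all of this is the stated p.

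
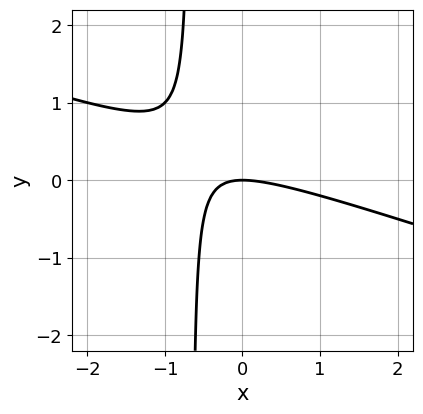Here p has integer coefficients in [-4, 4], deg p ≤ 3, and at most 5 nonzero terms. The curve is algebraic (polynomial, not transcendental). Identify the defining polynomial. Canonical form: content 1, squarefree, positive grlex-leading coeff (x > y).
x^2 + 3*x*y + 2*y

Degree: no degree-1 curve has this shape, so deg p = 2.
Checking where it meets the axes: it meets the x-axis at x = 0 (among the integer gridlines); it meets the y-axis at y = 0 (among the integer gridlines).
Solving for integer coefficients yields p as stated.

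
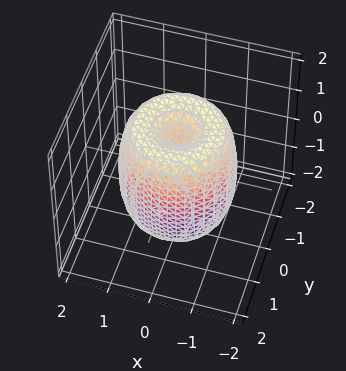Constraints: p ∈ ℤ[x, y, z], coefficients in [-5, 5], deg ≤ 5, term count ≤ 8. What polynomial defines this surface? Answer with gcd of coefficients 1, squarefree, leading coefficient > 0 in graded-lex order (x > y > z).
2*x^4 + 4*x^2*y^2 + 2*y^4 - 3*x^2 - 3*y^2 + z^2 - 1

First, the degree is 4 — no degree-3 surface has this shape.
Then, symmetry: the z-axis is an axis of rotation, so x and y enter only as x² + y².
Then, against the integer gridlines: a circular section at z = 0 has radius between 1 and 2; the z-axis gridline crossings are at z ∈ {-1, 1}.
Finally, the integer polynomial consistent with all of this is the stated p.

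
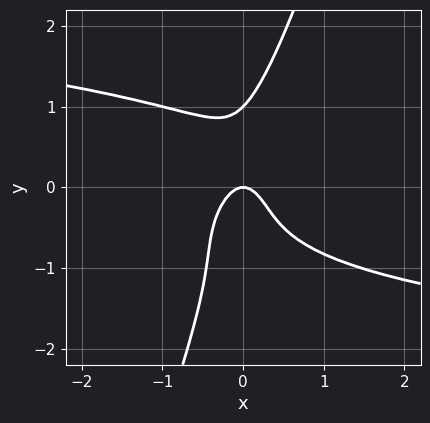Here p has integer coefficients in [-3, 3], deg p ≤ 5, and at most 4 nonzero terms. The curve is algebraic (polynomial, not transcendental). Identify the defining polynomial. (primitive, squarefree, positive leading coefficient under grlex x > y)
1. deg p = 4.
2. From the axis intercepts and sections: it meets the x-axis at x = 0 (among the integer gridlines); the y-axis gridline crossings are at y ∈ {0, 1}.
3. Together with the visible shape, these determine p as stated.

3*x*y^3 - y^4 + 3*x^2 + y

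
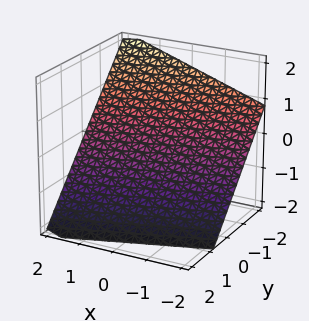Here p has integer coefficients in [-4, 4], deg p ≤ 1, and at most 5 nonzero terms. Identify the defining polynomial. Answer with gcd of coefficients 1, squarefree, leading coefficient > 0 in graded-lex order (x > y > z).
First, deg p = 1.
Next, from the visible intercepts: it crosses the x-axis at the gridline x = 2.
Finally, putting this together gives p.

x - 3*y - 3*z - 2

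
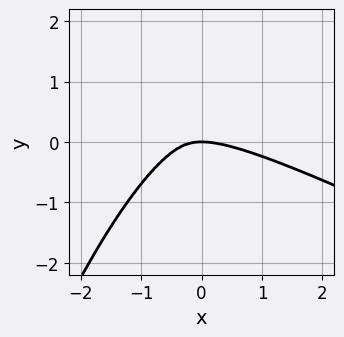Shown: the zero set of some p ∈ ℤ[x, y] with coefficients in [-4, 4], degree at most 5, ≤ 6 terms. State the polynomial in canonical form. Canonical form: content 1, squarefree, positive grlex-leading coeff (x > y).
x^4 + 2*x^3*y + 2*x^2*y + 3*y^3

(a) deg p = 4. No degree-3 curve has this shape.
(b) Observable constraints: one y-axis crossing is at y = 0; it meets the x-axis at x = 0 (among the integer gridlines).
(c) Matching integer coefficients to the picture gives p.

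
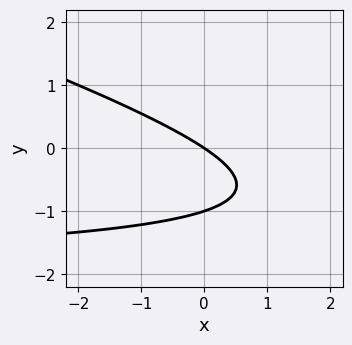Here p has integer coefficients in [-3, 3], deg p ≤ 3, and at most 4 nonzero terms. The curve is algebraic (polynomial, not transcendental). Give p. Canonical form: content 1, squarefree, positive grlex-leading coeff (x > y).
Degree: a generic line meets the curve in up to 2 points, so deg p = 2.
Against the integer gridlines: the y-axis gridline crossings are at y ∈ {-1, 0}; it crosses the x-axis at the gridline x = 0.
Fitting integer coefficients to these (and the overall shape) gives p.

x*y + 3*y^2 + 2*x + 3*y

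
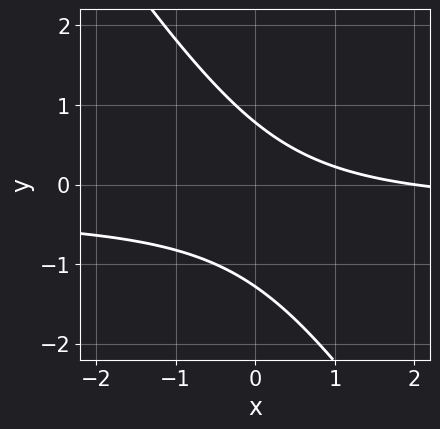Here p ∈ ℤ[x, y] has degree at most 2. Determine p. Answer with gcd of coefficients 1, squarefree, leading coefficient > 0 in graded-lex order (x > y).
First, deg p = 2. A generic line meets the curve in up to 2 points.
Next, reading off the gridlines: one x-axis crossing is at x = 2.
Finally, solving for integer coefficients yields p as stated.

3*x*y + 2*y^2 + x + y - 2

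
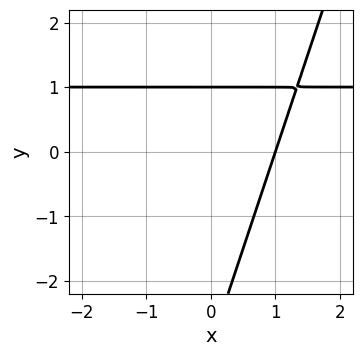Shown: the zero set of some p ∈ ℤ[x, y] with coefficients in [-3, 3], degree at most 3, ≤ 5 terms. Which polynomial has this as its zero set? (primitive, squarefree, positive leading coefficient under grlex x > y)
3*x*y - y^2 - 3*x - 2*y + 3

(a) Degree: the shape is more complex than any degree-1 curve, so deg p = 2.
(b) From the visible intercepts: it crosses the y-axis at the gridline y = 1; one x-axis crossing is at x = 1.
(c) Matching integer coefficients to the picture gives p.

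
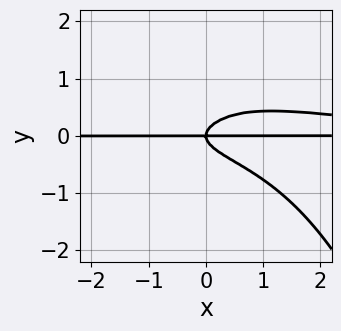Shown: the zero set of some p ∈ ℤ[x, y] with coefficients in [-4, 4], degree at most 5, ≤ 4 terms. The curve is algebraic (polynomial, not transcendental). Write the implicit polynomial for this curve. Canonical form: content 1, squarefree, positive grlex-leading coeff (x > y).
x^2*y^2 + 3*y^3 - x*y

(a) Degree: the shape is more complex than any degree-3 curve, so deg p = 4.
(b) Reading off the gridlines: every point of the x-axis in the box is on the curve; it meets the y-axis at y = 0 (among the integer gridlines).
(c) These observations pin down the coefficients.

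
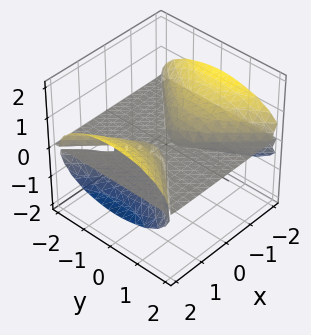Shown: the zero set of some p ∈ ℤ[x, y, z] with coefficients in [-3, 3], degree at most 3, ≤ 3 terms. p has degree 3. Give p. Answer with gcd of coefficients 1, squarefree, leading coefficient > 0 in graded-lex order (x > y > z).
1. The picture has 2 separate pieces. They look like related sheets of one shape, so recover p as a whole.
2. Degree: a generic line meets the surface in up to 3 points, so deg p = 3.
3. Against the integer gridlines: it meets the z-axis at z = 0 (among the integer gridlines); the visible x-axis segment lies entirely on the surface.
4. Matching integer coefficients to the picture gives p. Check: (0, 2, 0) on the y-axis lies on the surface, and p(0, 2, 0) = 0. ✓

x^2*z - y^2*z - 3*z^3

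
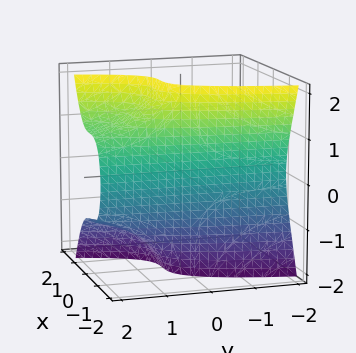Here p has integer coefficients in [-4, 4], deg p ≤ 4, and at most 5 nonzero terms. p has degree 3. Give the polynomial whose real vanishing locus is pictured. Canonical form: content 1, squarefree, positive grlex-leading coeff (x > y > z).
3*x^3 - y*z^2 + 2

1. deg p = 3. The shape is more complex than any degree-2 surface.
2. Reading off the gridlines: the surface avoids every integer y-axis point in the box; the surface avoids every integer z-axis point in the box.
3. The integer polynomial consistent with all of this is the stated p.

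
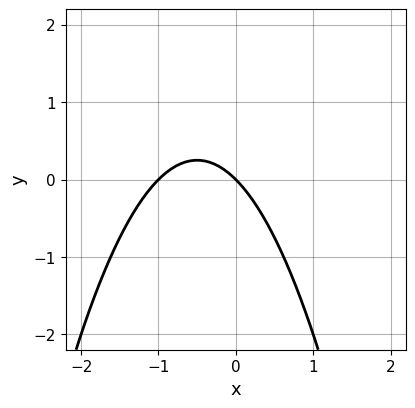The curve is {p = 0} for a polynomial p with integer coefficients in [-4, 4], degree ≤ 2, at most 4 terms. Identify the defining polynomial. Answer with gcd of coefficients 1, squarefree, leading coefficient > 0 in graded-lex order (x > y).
First, the degree is 2 — the shape is more complex than any degree-1 curve.
Then, from the axis intercepts and sections: the x-axis gridline crossings are at x ∈ {-1, 0}; it crosses the y-axis at the gridline y = 0.
Finally, these observations pin down the coefficients.

x^2 + x + y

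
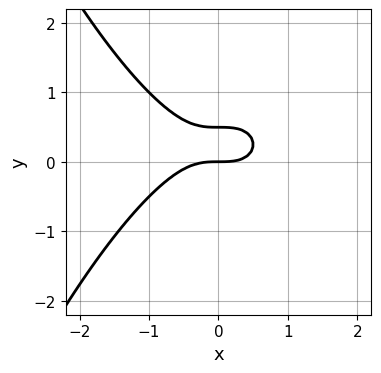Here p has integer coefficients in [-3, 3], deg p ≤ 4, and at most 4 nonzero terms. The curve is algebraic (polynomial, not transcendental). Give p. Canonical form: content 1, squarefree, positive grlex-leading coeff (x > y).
x^3 + 2*y^2 - y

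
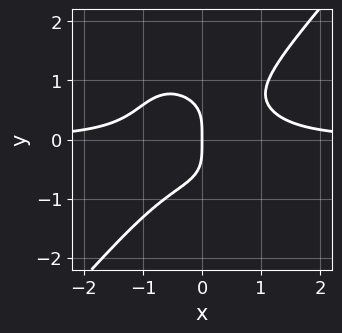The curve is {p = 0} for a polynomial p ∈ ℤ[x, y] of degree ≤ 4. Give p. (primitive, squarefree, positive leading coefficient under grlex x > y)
3*x^3*y - 2*y^4 - 2*x

First, deg p = 4. The shape is more complex than any degree-3 curve.
Next, reading off the gridlines: it meets the x-axis at x = 0 (among the integer gridlines); it meets the y-axis at y = 0 (among the integer gridlines).
Finally, fitting integer coefficients to these (and the overall shape) gives p.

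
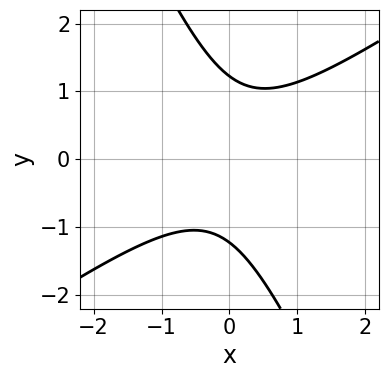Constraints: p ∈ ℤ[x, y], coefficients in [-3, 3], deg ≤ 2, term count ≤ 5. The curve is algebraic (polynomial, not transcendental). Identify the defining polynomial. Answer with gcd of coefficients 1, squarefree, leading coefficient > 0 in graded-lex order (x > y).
3*x^2 - 3*x*y - 2*y^2 + 3

1. The degree is 2 — a generic line meets the curve in up to 2 points.
2. From the axis intercepts and sections: no x-intercept at any integer in the box.
3. Solving for integer coefficients yields p as stated.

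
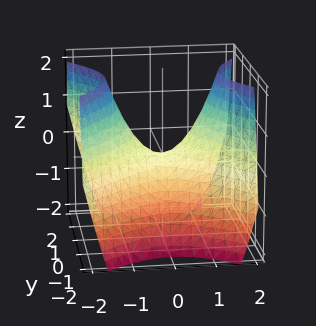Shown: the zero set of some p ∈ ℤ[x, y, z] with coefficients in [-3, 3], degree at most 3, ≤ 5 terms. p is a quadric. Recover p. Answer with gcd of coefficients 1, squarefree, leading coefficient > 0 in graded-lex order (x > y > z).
x^2 - y^2 - z

(a) The degree is 2 — a saddle surface; a quadric.
(b) Symmetries: mirror symmetry y ↦ −y ⇒ only even powers of y; mirror symmetry x ↦ −x ⇒ only even powers of x.
(c) From the visible intercepts: it meets the x-axis at x = 0 (among the integer gridlines); it crosses the z-axis at the gridline z = 0; one y-axis crossing is at y = 0.
(d) Fitting integer coefficients to these (and the overall shape) gives p.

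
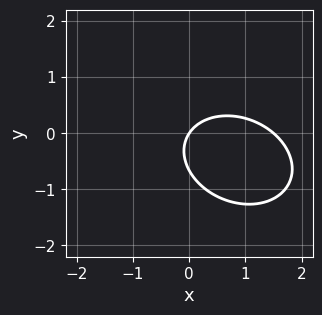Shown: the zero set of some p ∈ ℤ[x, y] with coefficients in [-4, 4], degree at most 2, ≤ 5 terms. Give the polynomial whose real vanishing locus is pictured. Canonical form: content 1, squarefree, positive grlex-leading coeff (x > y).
(a) Degree: the shape is more complex than any degree-1 curve, so deg p = 2.
(b) Reading off the gridlines: it crosses the y-axis at the gridline y = 0; it crosses the x-axis at the gridline x = 0.
(c) Solving for integer coefficients yields p as stated.

2*x^2 + x*y + 3*y^2 - 3*x + 2*y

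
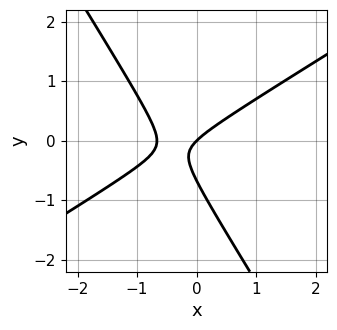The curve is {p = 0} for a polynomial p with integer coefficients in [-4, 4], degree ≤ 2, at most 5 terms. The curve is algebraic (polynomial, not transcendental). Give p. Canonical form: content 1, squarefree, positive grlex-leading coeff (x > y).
(a) The degree is 2 — no degree-1 curve has this shape.
(b) Against the integer gridlines: it crosses the x-axis at the gridline x = 0; it meets the y-axis at y = 0 (among the integer gridlines).
(c) Fitting integer coefficients to these (and the overall shape) gives p.

3*x^2 - 3*x*y - 3*y^2 + 2*x - 2*y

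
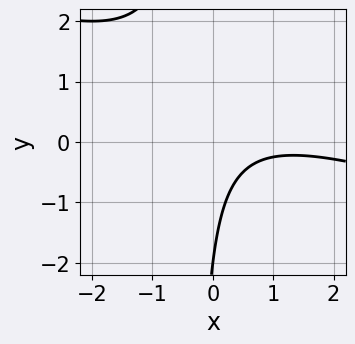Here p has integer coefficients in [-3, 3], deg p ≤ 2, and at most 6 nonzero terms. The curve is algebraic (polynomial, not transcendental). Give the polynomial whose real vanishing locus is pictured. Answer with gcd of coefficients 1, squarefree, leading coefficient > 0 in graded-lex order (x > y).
Degree: a generic line meets the curve in up to 2 points, so deg p = 2.
Against the integer gridlines: it meets the y-axis at y = -2 (among the integer gridlines); it misses every integer gridline on the x-axis.
Matching integer coefficients to the picture gives p.

x^2 + 3*x*y - 2*x + y + 2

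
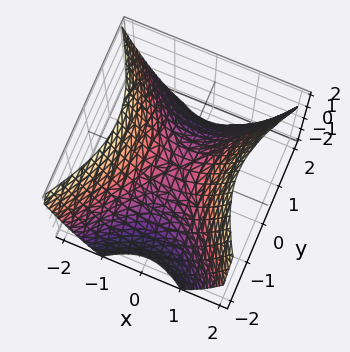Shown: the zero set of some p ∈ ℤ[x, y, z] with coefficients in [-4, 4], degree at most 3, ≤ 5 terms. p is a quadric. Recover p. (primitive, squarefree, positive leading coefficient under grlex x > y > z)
3*x^2 - 2*y^2 - 3*z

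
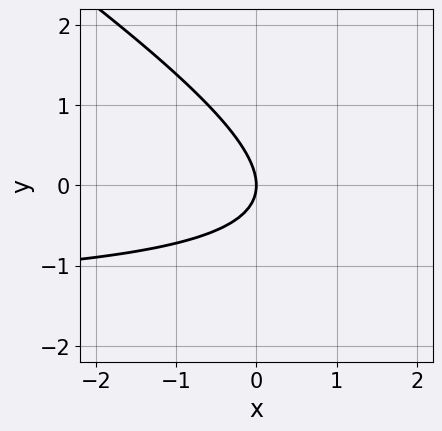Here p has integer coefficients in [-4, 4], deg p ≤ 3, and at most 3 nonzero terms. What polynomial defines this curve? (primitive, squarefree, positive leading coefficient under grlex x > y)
(a) The degree is 2 — the shape is more complex than any degree-1 curve.
(b) Observable constraints: it crosses the x-axis at the gridline x = 0; it crosses the y-axis at the gridline y = 0.
(c) Matching integer coefficients to the picture gives p.

2*x*y + 3*y^2 + 3*x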